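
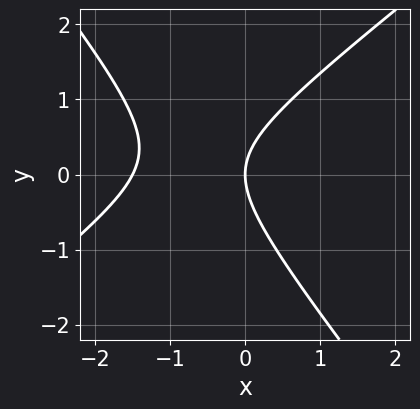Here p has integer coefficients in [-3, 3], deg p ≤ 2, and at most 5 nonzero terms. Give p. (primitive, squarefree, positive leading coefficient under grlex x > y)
2*x^2 - x*y - 2*y^2 + 3*x

1. deg p = 2. The shape is more complex than any degree-1 curve.
2. Reading off the gridlines: it meets the x-axis at x = 0 (among the integer gridlines); it meets the y-axis at y = 0 (among the integer gridlines).
3. The integer polynomial consistent with all of this is the stated p.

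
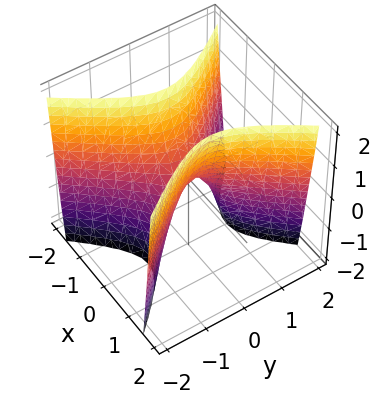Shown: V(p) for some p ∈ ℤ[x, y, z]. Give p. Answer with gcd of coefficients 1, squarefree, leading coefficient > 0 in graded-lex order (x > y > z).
1. The degree is 2 — a saddle surface; a quadric.
2. Symmetries: the y ↦ −y reflection is a symmetry, so y appears only in even powers; it's symmetric under x → −x, forcing even powers of x.
3. Observable constraints: it crosses the z-axis at the gridline z = 0; it crosses the y-axis at the gridline y = 0.
4. Fitting integer coefficients to these (and the overall shape) gives p.

3*x^2 - 2*y^2 - z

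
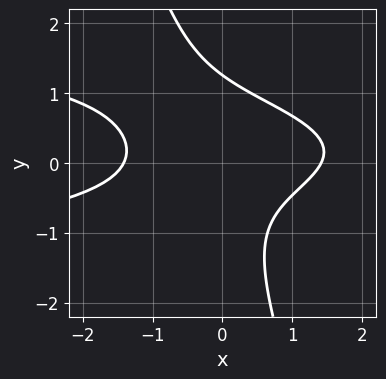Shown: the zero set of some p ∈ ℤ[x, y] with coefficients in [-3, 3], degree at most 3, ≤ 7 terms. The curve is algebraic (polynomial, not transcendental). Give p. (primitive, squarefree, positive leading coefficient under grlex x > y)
3*x*y^2 + y^3 + x^2 - x*y - 2

First, deg p = 3. No degree-2 curve has this shape.
Finally, solving for integer coefficients yields p as stated.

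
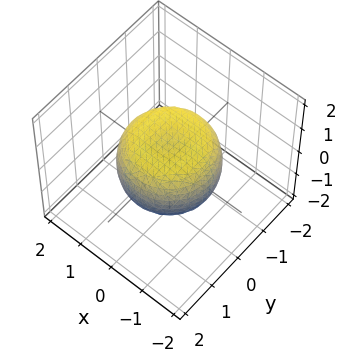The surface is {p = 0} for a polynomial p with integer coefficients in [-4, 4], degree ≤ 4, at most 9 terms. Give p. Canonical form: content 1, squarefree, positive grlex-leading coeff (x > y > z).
2*x^4 + 4*x^2*y^2 + 2*y^4 - 2*x^2 - 2*y^2 + 3*z^2 - 2

1. The degree is 4 — the shape is more complex than any degree-3 surface.
2. Symmetry: the surface is invariant under rotation about z: p = q(x² + y², z).
3. Checking where it meets the axes: a circular section at z = 0 has radius between 1 and 2.
4. Assembling these constraints gives the stated polynomial.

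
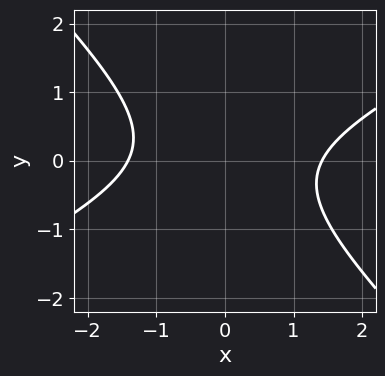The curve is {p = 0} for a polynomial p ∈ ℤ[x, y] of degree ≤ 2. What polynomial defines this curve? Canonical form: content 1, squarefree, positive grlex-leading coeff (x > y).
First, degree: the shape is more complex than any degree-1 curve, so deg p = 2.
Next, from the axis intercepts and sections: the curve avoids every integer y-axis point in the box.
Finally, putting this together gives p.

x^2 - x*y - 2*y^2 - 2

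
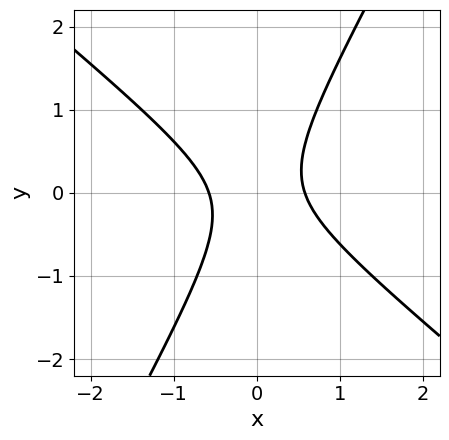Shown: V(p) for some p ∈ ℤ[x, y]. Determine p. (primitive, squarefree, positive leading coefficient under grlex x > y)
(a) Degree: the shape is more complex than any degree-1 curve, so deg p = 2.
(b) Against the integer gridlines: no y-intercept at any integer in the box.
(c) Together with the visible shape, these determine p as stated.

3*x^2 + 2*x*y - 2*y^2 - 1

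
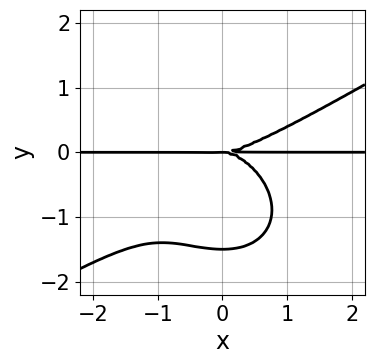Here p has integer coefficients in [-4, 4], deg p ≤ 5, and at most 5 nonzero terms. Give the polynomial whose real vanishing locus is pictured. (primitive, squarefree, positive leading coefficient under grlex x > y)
x^3*y - x^2*y^2 - 2*y^4 - 3*y^3

deg p = 4. No degree-3 curve has this shape.
Against the integer gridlines: the visible x-axis segment lies entirely on the curve; it meets the y-axis at y = 0 (among the integer gridlines).
Together with the visible shape, these determine p as stated.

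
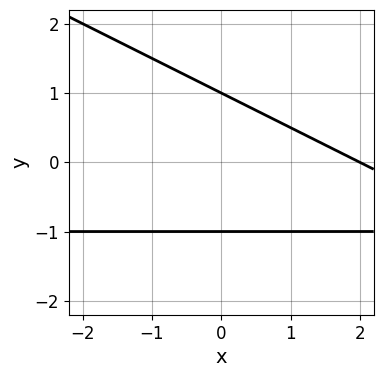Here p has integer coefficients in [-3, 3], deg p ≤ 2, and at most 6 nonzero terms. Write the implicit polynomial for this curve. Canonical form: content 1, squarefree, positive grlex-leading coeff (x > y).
x*y + 2*y^2 + x - 2

1. The degree is 2 — the shape is more complex than any degree-1 curve.
2. From the visible intercepts: the y-axis gridline crossings are at y ∈ {-1, 1}; one x-axis crossing is at x = 2.
3. Assembling these constraints gives the stated polynomial.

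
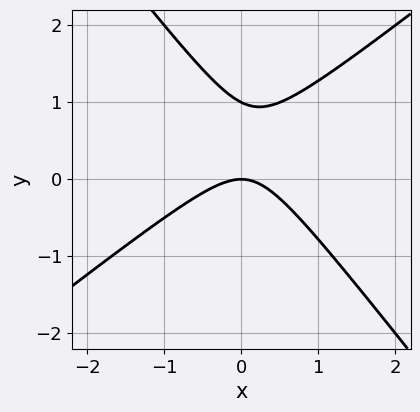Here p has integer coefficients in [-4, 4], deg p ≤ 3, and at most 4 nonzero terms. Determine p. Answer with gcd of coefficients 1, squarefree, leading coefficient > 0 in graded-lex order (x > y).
2*x^2 - x*y - 2*y^2 + 2*y

The degree is 2 — a generic line meets the curve in up to 2 points.
Against the integer gridlines: it meets the x-axis at x = 0 (among the integer gridlines); the y-axis gridline crossings are at y ∈ {0, 1}.
Matching integer coefficients to the picture gives p.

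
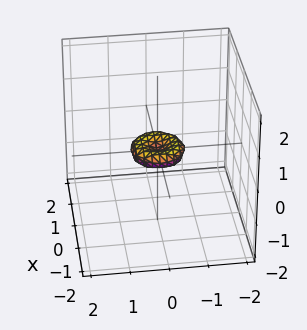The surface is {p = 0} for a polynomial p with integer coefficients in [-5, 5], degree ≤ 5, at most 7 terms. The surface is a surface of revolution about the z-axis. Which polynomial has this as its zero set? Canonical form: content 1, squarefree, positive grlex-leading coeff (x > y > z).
deg p = 4. The shape is more complex than any degree-3 surface.
Symmetries: every cross-section ⟂ z is a circle, so x, y appear only via x² + y².
Against the integer gridlines: one y-axis crossing is at y = 0; one z-axis crossing is at z = 0; a circular section at z = 0 has radius between 0 and 1.
Assembling these constraints gives the stated polynomial.

2*x^4 + 4*x^2*y^2 + 2*y^4 - x^2 - y^2 + 3*z^2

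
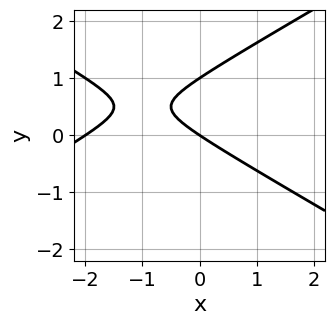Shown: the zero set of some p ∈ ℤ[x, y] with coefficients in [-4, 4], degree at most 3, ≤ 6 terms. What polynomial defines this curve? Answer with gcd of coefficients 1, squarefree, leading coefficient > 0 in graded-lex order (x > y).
1. deg p = 2. A generic line meets the curve in up to 2 points.
2. Reading off the gridlines: among the integer gridlines, it crosses the x-axis at x ∈ {-2, 0}; the y-axis gridline crossings are at y ∈ {0, 1}.
3. These observations pin down the coefficients.

x^2 - 3*y^2 + 2*x + 3*y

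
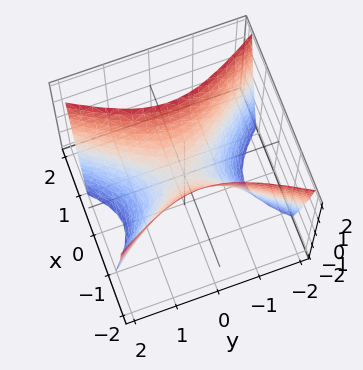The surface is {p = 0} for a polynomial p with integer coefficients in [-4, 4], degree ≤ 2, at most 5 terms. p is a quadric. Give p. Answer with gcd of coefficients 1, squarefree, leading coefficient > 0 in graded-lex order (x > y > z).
2*x^2 - y^2 - z

(a) The degree is 2 — a saddle surface; a quadric.
(b) Symmetries: it's symmetric under x → −x, forcing even powers of x; mirror symmetry y ↦ −y ⇒ only even powers of y.
(c) Checking where it meets the axes: it crosses the x-axis at the gridline x = 0; it crosses the z-axis at the gridline z = 0; it crosses the y-axis at the gridline y = 0.
(d) Assembling these constraints gives the stated polynomial.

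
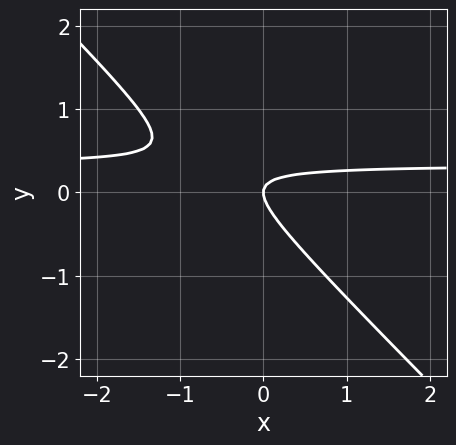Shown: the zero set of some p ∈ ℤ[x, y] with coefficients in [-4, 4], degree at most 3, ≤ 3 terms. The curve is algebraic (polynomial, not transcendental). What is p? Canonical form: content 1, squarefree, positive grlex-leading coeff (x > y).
deg p = 2. A generic line meets the curve in up to 2 points.
Observable constraints: one x-axis crossing is at x = 0; it crosses the y-axis at the gridline y = 0.
Fitting integer coefficients to these (and the overall shape) gives p.

3*x*y + 3*y^2 - x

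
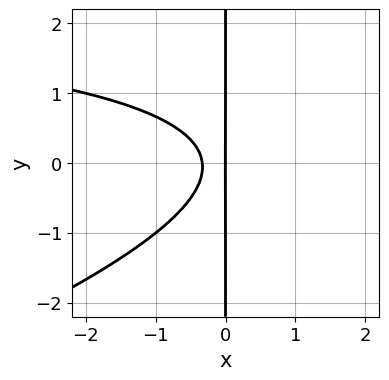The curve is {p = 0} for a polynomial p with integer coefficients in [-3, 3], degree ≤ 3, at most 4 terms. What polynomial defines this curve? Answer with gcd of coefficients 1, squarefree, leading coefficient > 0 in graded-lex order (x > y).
First, the degree is 3 — no degree-2 curve has this shape.
Then, checking where it meets the axes: it crosses the x-axis at the gridline x = 0; every point of the y-axis in the box is on the curve.
Finally, solving for integer coefficients yields p as stated.

x^2*y - 3*x*y^2 - 3*x^2 - x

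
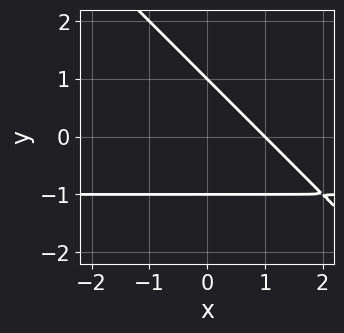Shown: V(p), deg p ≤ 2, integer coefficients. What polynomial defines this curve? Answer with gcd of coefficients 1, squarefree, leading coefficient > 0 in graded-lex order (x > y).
The degree is 2 — the shape is more complex than any degree-1 curve.
Reading off the gridlines: it crosses the x-axis at the gridline x = 1; among the integer gridlines, it crosses the y-axis at y ∈ {-1, 1}.
The integer polynomial consistent with all of this is the stated p.

x*y + y^2 + x - 1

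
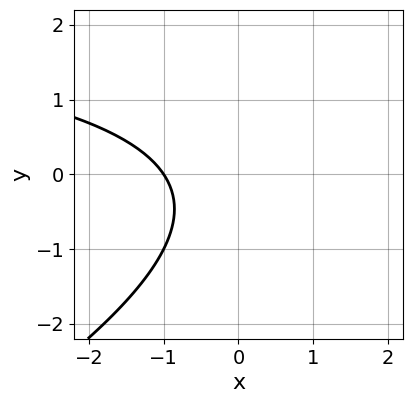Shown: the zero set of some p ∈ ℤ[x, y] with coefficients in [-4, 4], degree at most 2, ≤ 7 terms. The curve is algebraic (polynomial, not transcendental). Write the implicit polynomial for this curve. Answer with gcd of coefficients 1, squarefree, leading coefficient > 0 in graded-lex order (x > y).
x*y - 2*y^2 - 3*x - y - 3

(a) deg p = 2.
(b) Checking where it meets the axes: it crosses the x-axis at the gridline x = -1; no y-intercept at any integer in the box.
(c) Putting this together gives p.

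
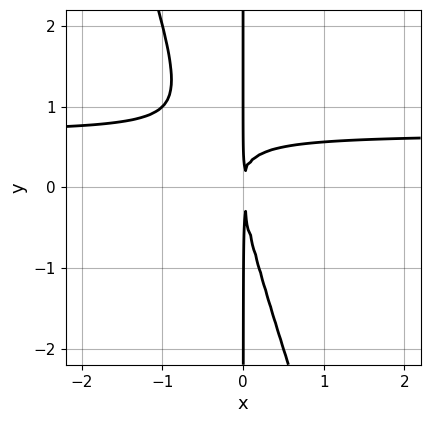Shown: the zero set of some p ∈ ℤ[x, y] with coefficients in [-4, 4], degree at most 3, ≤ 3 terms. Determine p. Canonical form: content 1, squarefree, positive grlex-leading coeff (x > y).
(a) deg p = 3. A generic line meets the curve in up to 3 points.
(b) Checking where it meets the axes: the visible y-axis segment lies entirely on the curve.
(c) Solving for integer coefficients yields p as stated.

3*x^2*y + x*y^2 - 2*x^2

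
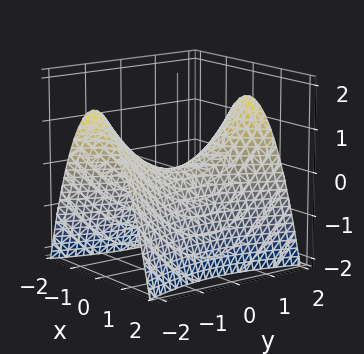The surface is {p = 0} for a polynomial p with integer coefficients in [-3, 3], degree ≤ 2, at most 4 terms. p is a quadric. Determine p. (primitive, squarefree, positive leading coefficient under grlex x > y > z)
3*x^2 - y^2 + 3*z

1. The degree is 2 — a hyperbolic paraboloid; a quadric.
2. Symmetries: it's symmetric under x → −x, forcing even powers of x; it's symmetric under y → −y, forcing even powers of y.
3. Reading off the gridlines: it crosses the y-axis at the gridline y = 0; one x-axis crossing is at x = 0; it crosses the z-axis at the gridline z = 0.
4. Matching integer coefficients to the picture gives p.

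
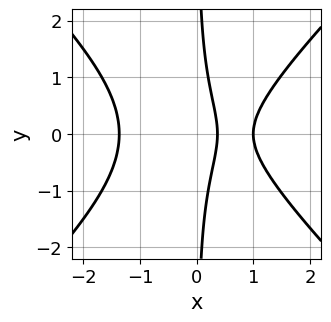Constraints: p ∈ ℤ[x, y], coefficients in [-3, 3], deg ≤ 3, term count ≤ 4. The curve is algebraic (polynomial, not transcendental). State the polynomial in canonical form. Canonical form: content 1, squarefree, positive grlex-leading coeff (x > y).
2*x^3 - 2*x*y^2 - 3*x + 1

First, degree: no degree-2 curve has this shape, so deg p = 3.
Next, symmetries: it's symmetric under y → −y, forcing even powers of y.
Next, from the axis intercepts and sections: no y-intercept at any integer in the box; it meets the x-axis at x = 1 (among the integer gridlines).
Finally, solving for integer coefficients yields p as stated.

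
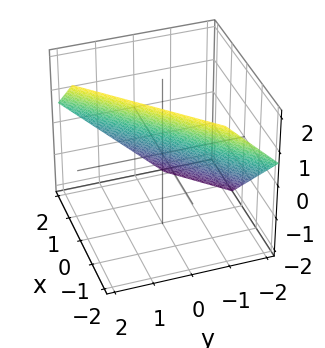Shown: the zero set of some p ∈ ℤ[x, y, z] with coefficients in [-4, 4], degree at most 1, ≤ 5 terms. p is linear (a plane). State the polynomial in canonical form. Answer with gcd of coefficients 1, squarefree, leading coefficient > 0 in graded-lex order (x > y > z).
First, deg p = 1. The surface is flat (a plane).
Finally, solving for integer coefficients yields p as stated.

3*x - 3*y + 3*z - 2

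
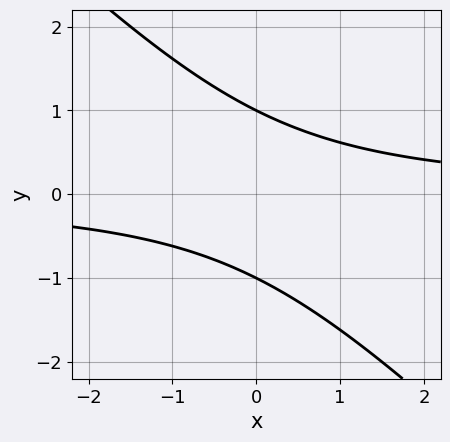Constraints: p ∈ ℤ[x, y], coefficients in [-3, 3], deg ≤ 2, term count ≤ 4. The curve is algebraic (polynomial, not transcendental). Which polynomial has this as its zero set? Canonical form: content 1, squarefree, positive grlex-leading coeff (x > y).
x*y + y^2 - 1

1. deg p = 2. No degree-1 curve has this shape.
2. Observable constraints: no x-intercept at any integer in the box; among the integer gridlines, it crosses the y-axis at y ∈ {-1, 1}.
3. The integer polynomial consistent with all of this is the stated p.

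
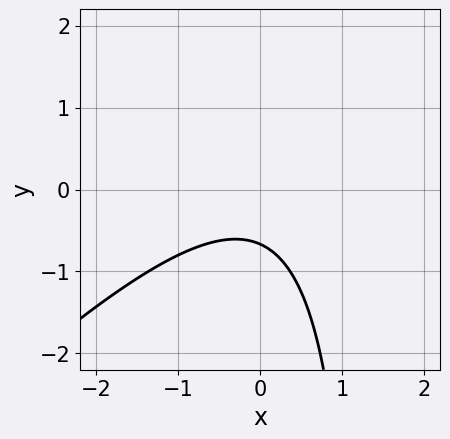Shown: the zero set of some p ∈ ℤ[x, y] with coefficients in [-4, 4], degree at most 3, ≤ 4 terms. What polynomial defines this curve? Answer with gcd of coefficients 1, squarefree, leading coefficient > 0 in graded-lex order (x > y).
2*x^2 - 2*x*y + 3*y + 2

Degree: a generic line meets the curve in up to 2 points, so deg p = 2.
Reading off the gridlines: it misses every integer gridline on the x-axis.
These observations pin down the coefficients.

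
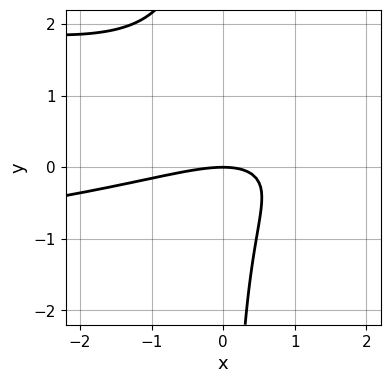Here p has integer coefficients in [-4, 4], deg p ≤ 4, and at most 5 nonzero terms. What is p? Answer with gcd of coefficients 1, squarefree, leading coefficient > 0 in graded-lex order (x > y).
(a) The degree is 3 — a generic line meets the curve in up to 3 points.
(b) Checking where it meets the axes: one x-axis crossing is at x = 0; one y-axis crossing is at y = 0.
(c) These observations pin down the coefficients.

3*x*y^2 + x^2 - 3*x*y + 3*y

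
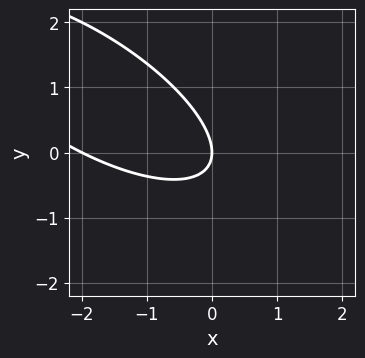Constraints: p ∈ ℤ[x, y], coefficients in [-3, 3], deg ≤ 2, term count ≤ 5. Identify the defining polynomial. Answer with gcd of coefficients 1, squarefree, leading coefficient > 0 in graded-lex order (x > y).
x^2 + 2*x*y + 2*y^2 + 2*x

1. Degree: a generic line meets the curve in up to 2 points, so deg p = 2.
2. From the visible intercepts: among the integer gridlines, it crosses the x-axis at x ∈ {-2, 0}; it crosses the y-axis at the gridline y = 0.
3. Solving for integer coefficients yields p as stated.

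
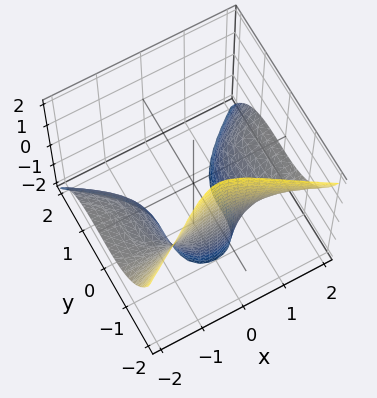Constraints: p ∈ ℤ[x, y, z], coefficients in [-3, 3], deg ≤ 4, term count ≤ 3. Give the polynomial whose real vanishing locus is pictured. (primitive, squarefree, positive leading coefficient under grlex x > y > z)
Degree: a generic line meets the surface in up to 3 points, so deg p = 3.
From the axis intercepts and sections: it misses every integer gridline on the x-axis; it misses every integer gridline on the z-axis; it meets the y-axis at y = -1 (among the integer gridlines).
Matching integer coefficients to the picture gives p.

x^2*z + y^3 + 1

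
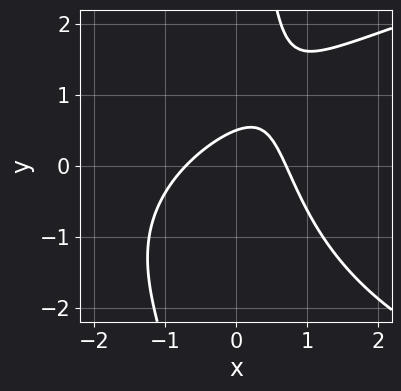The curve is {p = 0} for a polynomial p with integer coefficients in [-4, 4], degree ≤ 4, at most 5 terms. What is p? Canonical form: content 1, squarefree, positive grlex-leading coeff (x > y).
First, degree: no degree-2 curve has this shape, so deg p = 3.
Finally, the integer polynomial consistent with all of this is the stated p.

x*y^2 - 2*x^2 + x*y - 2*y + 1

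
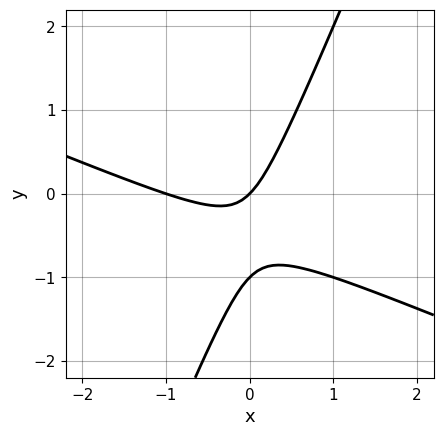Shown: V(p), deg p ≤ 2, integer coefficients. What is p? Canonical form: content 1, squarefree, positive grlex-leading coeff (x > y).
x^2 + 2*x*y - y^2 + x - y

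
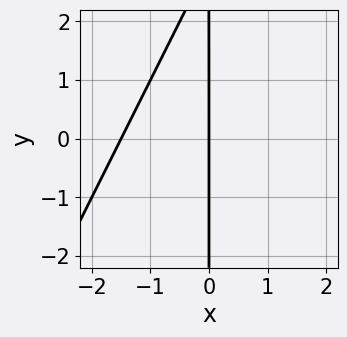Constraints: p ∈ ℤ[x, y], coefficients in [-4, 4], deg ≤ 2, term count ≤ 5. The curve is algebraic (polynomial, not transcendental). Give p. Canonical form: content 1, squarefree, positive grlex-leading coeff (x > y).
2*x^2 - x*y + 3*x

First, the degree is 2 — the shape is more complex than any degree-1 curve.
Next, observable constraints: the visible y-axis segment lies entirely on the curve; it meets the x-axis at x = 0 (among the integer gridlines).
Finally, the integer polynomial consistent with all of this is the stated p.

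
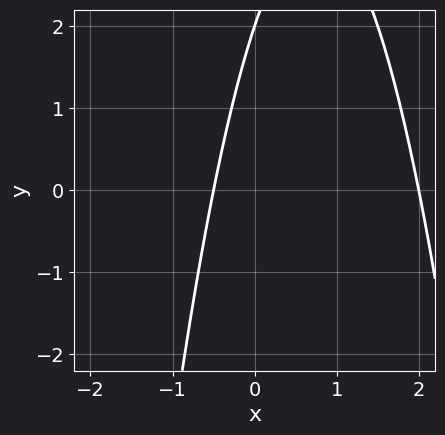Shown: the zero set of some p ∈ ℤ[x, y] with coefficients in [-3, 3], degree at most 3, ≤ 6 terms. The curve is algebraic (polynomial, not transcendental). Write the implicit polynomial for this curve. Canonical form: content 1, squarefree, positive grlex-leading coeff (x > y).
deg p = 2. A generic line meets the curve in up to 2 points.
Reading off the gridlines: it meets the x-axis at x = 2 (among the integer gridlines); it meets the y-axis at y = 2 (among the integer gridlines).
Matching integer coefficients to the picture gives p.

2*x^2 - 3*x + y - 2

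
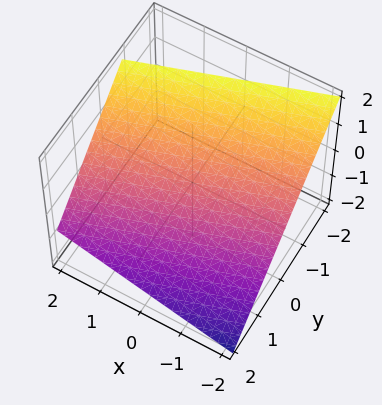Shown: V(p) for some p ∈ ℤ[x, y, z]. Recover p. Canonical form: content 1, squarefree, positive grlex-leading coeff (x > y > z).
(a) The degree is 1 — the surface is flat (a plane).
(b) From the visible intercepts: one x-axis crossing is at x = -2.
(c) Matching integer coefficients to the picture gives p.

x - 3*y - 3*z + 2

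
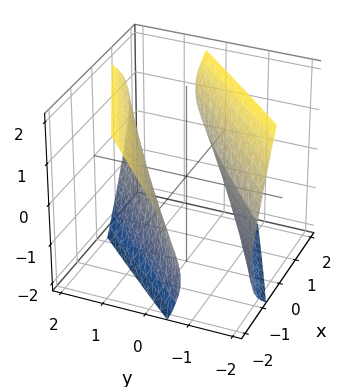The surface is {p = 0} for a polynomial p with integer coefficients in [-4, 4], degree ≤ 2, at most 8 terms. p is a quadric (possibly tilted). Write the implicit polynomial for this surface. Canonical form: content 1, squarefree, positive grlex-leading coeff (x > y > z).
(a) I count 2 distinct pieces. They look like related sheets of one shape, so recover p as a whole.
(b) The degree is 2 — a generic line meets the surface in up to 2 points.
(c) Checking where it meets the axes: it misses every integer gridline on the z-axis; the y-axis gridline crossings are at y ∈ {-1, 1}.
(d) Assembling these constraints gives the stated polynomial.

x^2 - 3*x*y + x*z + 2*y^2 - z^2 - 2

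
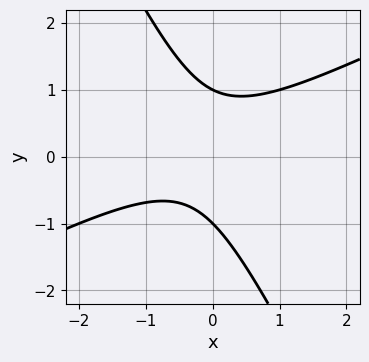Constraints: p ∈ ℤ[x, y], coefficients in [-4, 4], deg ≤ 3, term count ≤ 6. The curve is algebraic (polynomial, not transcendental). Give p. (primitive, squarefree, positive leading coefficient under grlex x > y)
2*x^2 - 3*x*y - 2*y^2 + x + 2

First, degree: no degree-1 curve has this shape, so deg p = 2.
Then, from the visible intercepts: the curve avoids every integer x-axis point in the box; among the integer gridlines, it crosses the y-axis at y ∈ {-1, 1}.
Finally, matching integer coefficients to the picture gives p.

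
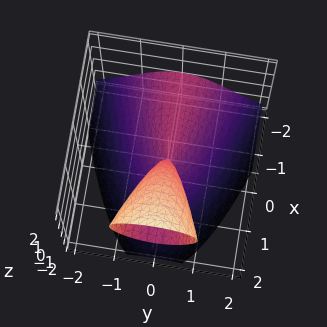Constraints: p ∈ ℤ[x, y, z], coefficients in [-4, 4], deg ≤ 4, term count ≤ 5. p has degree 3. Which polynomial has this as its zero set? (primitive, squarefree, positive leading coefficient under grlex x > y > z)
z^3 - 2*x*z + 3*y^2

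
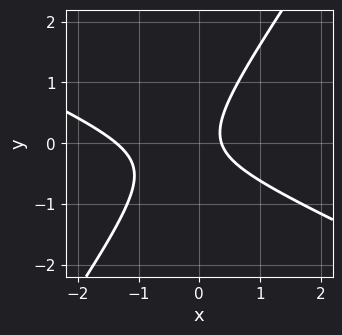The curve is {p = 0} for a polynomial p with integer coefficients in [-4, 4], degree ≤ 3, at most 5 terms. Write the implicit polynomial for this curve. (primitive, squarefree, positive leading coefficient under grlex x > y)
First, the degree is 2 — a generic line meets the curve in up to 2 points.
Next, against the integer gridlines: the curve avoids every integer y-axis point in the box.
Finally, fitting integer coefficients to these (and the overall shape) gives p.

2*x^2 + 3*x*y - 3*y^2 + 2*x - 1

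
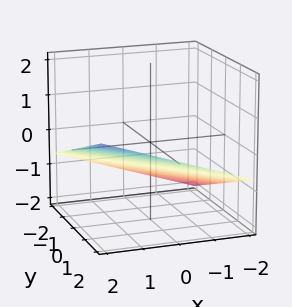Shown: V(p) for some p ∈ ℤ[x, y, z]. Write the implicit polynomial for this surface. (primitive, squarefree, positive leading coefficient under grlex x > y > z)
x + y - 3*z - 2

First, deg p = 1.
Then, checking where it meets the axes: one x-axis crossing is at x = 2; it crosses the y-axis at the gridline y = 2.
Finally, together with the visible shape, these determine p as stated.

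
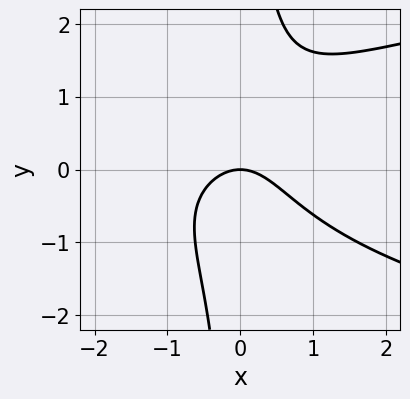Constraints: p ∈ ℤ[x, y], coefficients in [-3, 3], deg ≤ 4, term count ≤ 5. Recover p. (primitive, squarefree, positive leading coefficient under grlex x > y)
(a) Degree: the shape is more complex than any degree-2 curve, so deg p = 3.
(b) Checking where it meets the axes: one x-axis crossing is at x = 0; it crosses the y-axis at the gridline y = 0.
(c) Fitting integer coefficients to these (and the overall shape) gives p.

x*y^2 - x^2 - y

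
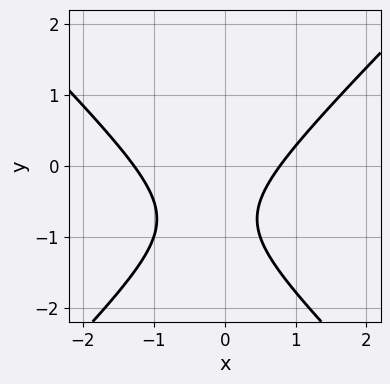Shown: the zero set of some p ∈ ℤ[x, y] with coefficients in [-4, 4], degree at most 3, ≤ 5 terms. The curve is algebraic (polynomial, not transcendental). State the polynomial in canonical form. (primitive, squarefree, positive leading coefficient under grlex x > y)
2*x^2 - 2*y^2 + x - 3*y - 2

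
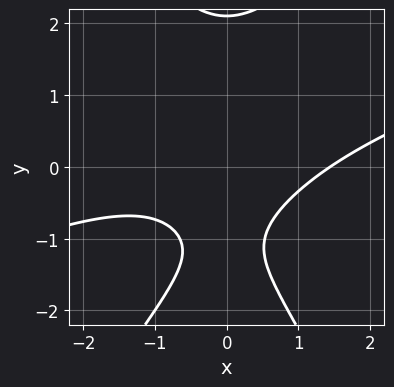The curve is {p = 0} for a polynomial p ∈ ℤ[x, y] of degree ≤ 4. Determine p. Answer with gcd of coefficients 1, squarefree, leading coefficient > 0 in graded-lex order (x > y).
x^3 - 3*x^2*y + y^3 - 3*y - 3

1. The degree is 3 — a generic line meets the curve in up to 3 points.
2. Observable constraints: no y-intercept at any integer in the box.
3. Fitting integer coefficients to these (and the overall shape) gives p.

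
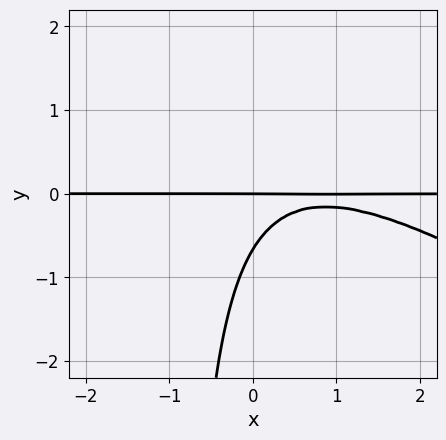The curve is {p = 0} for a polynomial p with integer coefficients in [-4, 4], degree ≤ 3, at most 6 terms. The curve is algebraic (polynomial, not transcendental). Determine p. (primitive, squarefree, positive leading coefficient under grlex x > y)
2*x^2*y + 3*x*y^2 - 3*x*y + 3*y^2 + 2*y

1. The degree is 3 — the shape is more complex than any degree-2 curve.
2. Against the integer gridlines: it meets the y-axis at y = 0 (among the integer gridlines); every point of the x-axis in the box is on the curve.
3. Fitting integer coefficients to these (and the overall shape) gives p.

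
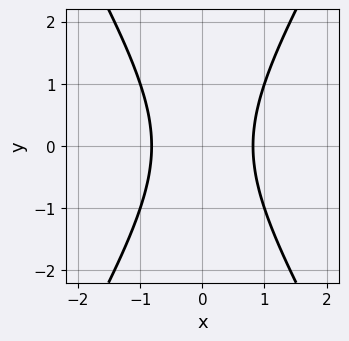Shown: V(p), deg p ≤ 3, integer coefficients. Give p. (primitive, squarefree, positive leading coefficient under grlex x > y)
3*x^2 - y^2 - 2

First, the degree is 2 — no degree-1 curve has this shape.
Next, symmetries: mirror symmetry y ↦ −y ⇒ only even powers of y; it's symmetric under x → −x, forcing even powers of x.
Then, reading off the gridlines: the curve avoids every integer y-axis point in the box.
Finally, matching integer coefficients to the picture gives p.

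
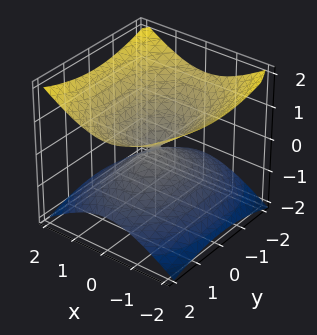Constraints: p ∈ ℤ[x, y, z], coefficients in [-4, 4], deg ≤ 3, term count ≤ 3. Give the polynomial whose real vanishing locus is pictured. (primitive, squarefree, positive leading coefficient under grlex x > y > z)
deg p = 2. A double cone through the origin; a quadric.
Symmetries: the x ↦ −x reflection is a symmetry, so x appears only in even powers; mirror symmetry y ↦ −y ⇒ only even powers of y; mirror symmetry z ↦ −z ⇒ only even powers of z.
Checking where it meets the axes: it meets the y-axis at y = 0 (among the integer gridlines); it meets the z-axis at z = 0 (among the integer gridlines); it crosses the x-axis at the gridline x = 0.
Fitting integer coefficients to these (and the overall shape) gives p.

2*x^2 + y^2 - 3*z^2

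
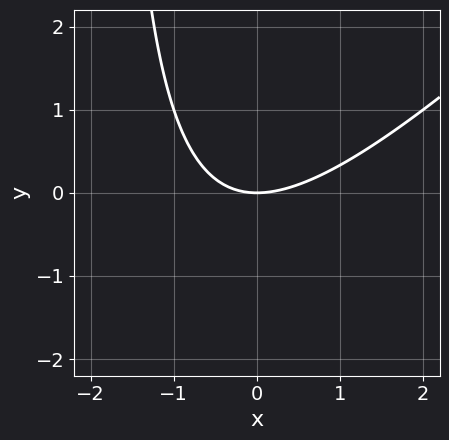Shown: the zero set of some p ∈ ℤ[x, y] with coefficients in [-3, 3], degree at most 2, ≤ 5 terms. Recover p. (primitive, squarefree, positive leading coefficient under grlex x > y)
x^2 - x*y - 2*y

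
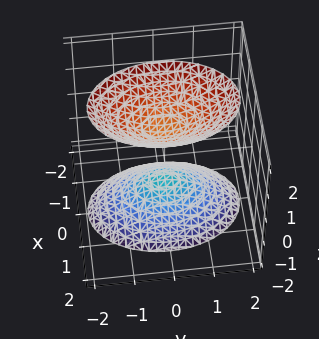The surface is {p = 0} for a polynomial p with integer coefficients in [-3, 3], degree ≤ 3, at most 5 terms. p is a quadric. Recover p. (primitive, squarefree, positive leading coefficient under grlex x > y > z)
2*x^2 + y^2 - z^2 + 1

First, the picture has 2 separate pieces. Treating them together as one polynomial.
Then, the degree is 2 — two sheets facing apart; a quadric.
Then, symmetries: the x ↦ −x reflection is a symmetry, so x appears only in even powers; the y ↦ −y reflection is a symmetry, so y appears only in even powers; mirror symmetry z ↦ −z ⇒ only even powers of z.
Then, against the integer gridlines: the z-axis gridline crossings are at z ∈ {-1, 1}; it misses every integer gridline on the y-axis.
Finally, putting this together gives p.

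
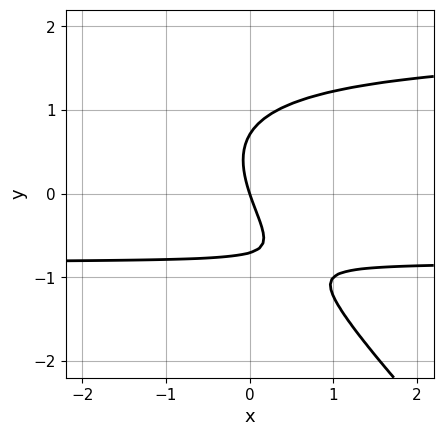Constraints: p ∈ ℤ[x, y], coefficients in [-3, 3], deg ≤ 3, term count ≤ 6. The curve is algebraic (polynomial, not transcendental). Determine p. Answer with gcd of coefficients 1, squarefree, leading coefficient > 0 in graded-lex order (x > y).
2*x*y^2 + 2*y^3 - 2*x*y - 3*x - y

First, the degree is 3 — the shape is more complex than any degree-2 curve.
Then, reading off the gridlines: it meets the y-axis at y = 0 (among the integer gridlines); it crosses the x-axis at the gridline x = 0.
Finally, matching integer coefficients to the picture gives p.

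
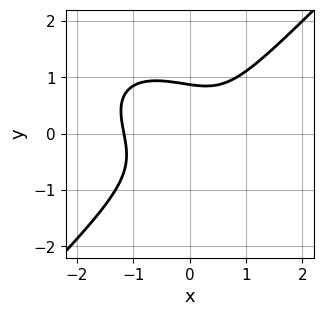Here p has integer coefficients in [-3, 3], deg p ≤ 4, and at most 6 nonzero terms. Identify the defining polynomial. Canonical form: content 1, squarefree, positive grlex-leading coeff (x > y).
1. The degree is 3 — the shape is more complex than any degree-2 curve.
2. Solving for integer coefficients yields p as stated.

2*x^3 + x^2*y - 3*y^3 - x + 2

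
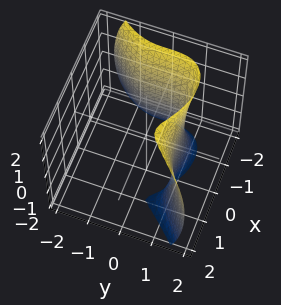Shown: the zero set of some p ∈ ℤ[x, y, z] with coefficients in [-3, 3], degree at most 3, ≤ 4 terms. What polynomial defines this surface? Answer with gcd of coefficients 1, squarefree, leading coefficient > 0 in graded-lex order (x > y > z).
2*x^3 - x*z^2 - 3*y^3 + 3

(a) The degree is 3 — the shape is more complex than any degree-2 surface.
(b) Reading off the gridlines: it crosses the y-axis at the gridline y = 1; the surface avoids every integer z-axis point in the box.
(c) Putting this together gives p.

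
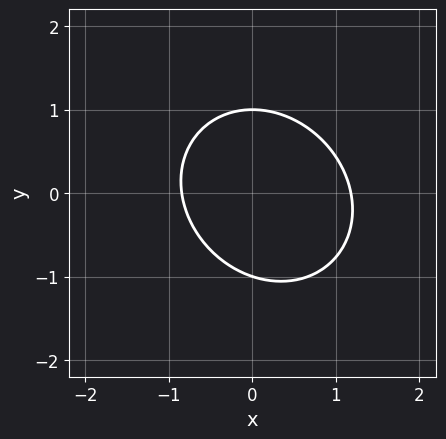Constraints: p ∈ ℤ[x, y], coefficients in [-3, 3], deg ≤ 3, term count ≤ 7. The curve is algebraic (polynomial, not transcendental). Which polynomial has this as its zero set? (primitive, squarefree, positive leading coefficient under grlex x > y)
deg p = 2.
From the axis intercepts and sections: among the integer gridlines, it crosses the y-axis at y ∈ {-1, 1}.
The integer polynomial consistent with all of this is the stated p.

3*x^2 + x*y + 3*y^2 - x - 3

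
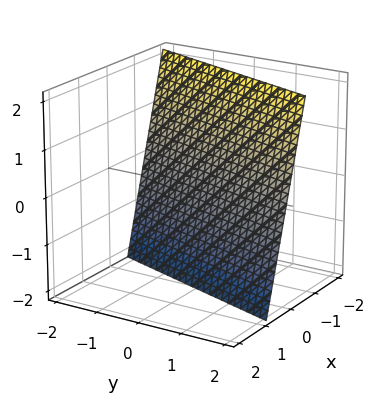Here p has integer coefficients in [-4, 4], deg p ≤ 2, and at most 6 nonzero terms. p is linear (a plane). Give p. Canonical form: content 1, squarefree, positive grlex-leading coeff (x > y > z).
3*x - y + z + 2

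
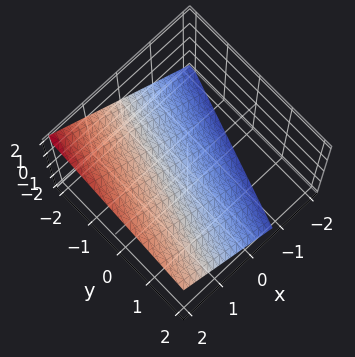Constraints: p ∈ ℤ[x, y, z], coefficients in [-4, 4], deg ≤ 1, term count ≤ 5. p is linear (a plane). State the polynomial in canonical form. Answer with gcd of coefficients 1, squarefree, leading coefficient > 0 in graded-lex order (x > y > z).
(a) deg p = 1.
(b) Observable constraints: it meets the y-axis at y = -2 (among the integer gridlines).
(c) Assembling these constraints gives the stated polynomial.

3*x - y - 3*z - 2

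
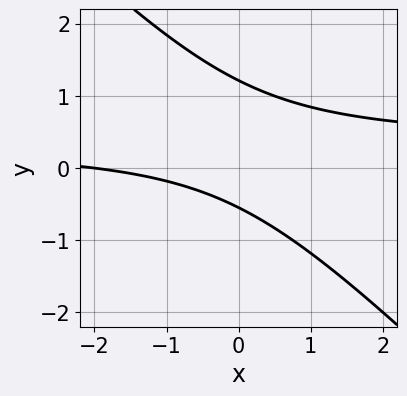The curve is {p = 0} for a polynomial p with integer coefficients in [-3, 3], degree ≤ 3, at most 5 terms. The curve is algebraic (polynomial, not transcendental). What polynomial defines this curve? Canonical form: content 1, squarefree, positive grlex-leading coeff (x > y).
3*x*y + 3*y^2 - x - 2*y - 2

(a) The degree is 2 — a generic line meets the curve in up to 2 points.
(b) Observable constraints: one x-axis crossing is at x = -2.
(c) Fitting integer coefficients to these (and the overall shape) gives p.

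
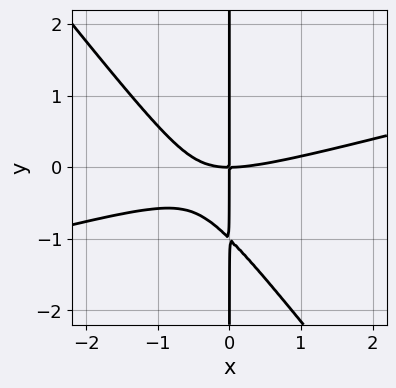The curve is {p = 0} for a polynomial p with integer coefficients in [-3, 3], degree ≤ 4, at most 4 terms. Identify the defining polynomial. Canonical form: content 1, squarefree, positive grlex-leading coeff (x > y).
x^3 - 3*x^2*y - 3*x*y^2 - 3*x*y

First, deg p = 3.
Next, checking where it meets the axes: one x-axis crossing is at x = 0; every point of the y-axis in the box is on the curve.
Finally, these observations pin down the coefficients.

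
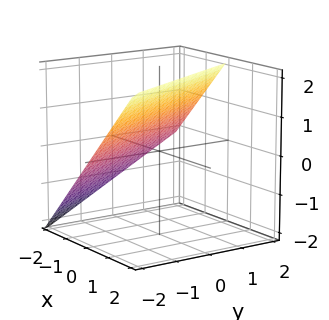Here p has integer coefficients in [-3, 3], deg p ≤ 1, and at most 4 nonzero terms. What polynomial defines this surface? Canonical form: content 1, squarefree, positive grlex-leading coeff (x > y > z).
2*x + y - 2*z + 2

The degree is 1 — the surface is flat (a plane).
Observable constraints: it meets the y-axis at y = -2 (among the integer gridlines); one z-axis crossing is at z = 1; it crosses the x-axis at the gridline x = -1.
These observations pin down the coefficients.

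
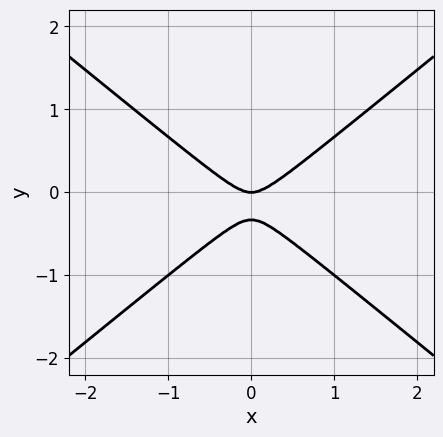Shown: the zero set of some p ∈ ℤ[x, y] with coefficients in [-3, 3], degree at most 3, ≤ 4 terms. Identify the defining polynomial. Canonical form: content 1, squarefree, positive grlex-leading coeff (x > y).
2*x^2 - 3*y^2 - y

Degree: the shape is more complex than any degree-1 curve, so deg p = 2.
Symmetries: the x ↦ −x reflection is a symmetry, so x appears only in even powers.
Against the integer gridlines: it crosses the x-axis at the gridline x = 0; it crosses the y-axis at the gridline y = 0.
Putting this together gives p.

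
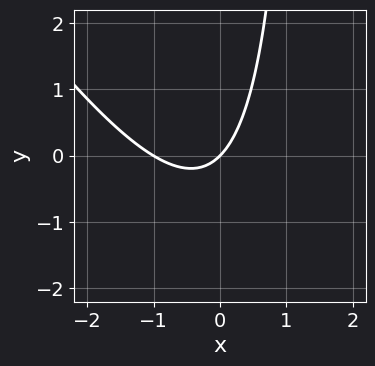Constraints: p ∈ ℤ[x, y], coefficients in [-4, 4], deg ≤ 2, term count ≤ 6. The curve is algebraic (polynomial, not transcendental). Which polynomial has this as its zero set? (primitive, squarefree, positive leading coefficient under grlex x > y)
First, deg p = 2. No degree-1 curve has this shape.
Next, from the axis intercepts and sections: it crosses the y-axis at the gridline y = 0; the x-axis gridline crossings are at x ∈ {-1, 0}.
Finally, together with the visible shape, these determine p as stated.

3*x^2 + 2*x*y + 3*x - 3*y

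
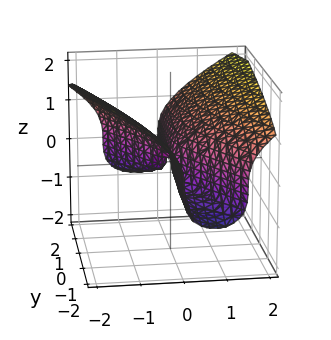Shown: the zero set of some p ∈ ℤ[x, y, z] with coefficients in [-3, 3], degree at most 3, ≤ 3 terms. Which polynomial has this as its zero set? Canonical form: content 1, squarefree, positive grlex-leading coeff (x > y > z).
First, deg p = 3. The shape is more complex than any degree-2 surface.
Then, checking where it meets the axes: one z-axis crossing is at z = 0; it meets the x-axis at x = 0 (among the integer gridlines); the visible y-axis segment lies entirely on the surface.
Finally, solving for integer coefficients yields p as stated.

2*z^3 - 3*x^2 - 2*x*y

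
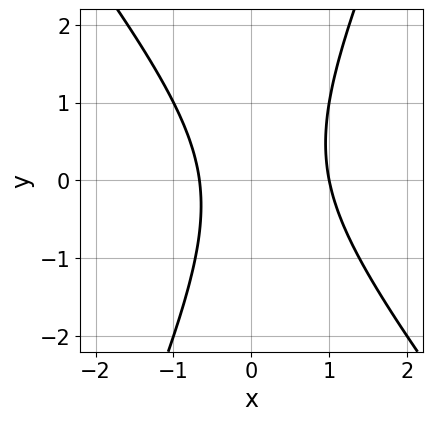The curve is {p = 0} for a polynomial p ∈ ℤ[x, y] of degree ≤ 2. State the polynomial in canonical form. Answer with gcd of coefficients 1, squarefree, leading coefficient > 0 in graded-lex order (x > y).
First, deg p = 2.
Next, against the integer gridlines: it meets the x-axis at x = 1 (among the integer gridlines); the curve avoids every integer y-axis point in the box.
Finally, together with the visible shape, these determine p as stated.

3*x^2 + x*y - y^2 - x - 2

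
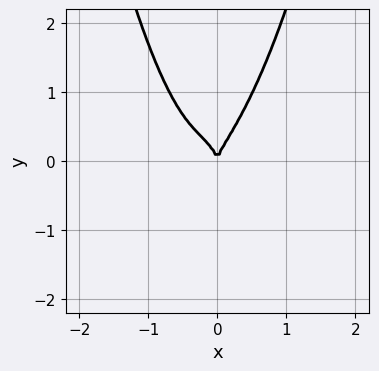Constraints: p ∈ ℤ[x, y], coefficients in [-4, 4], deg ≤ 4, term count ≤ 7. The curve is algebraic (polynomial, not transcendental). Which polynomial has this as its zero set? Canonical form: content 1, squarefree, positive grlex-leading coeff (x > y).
3*x^4 + x^2*y^2 + 2*x^3 - y^3 + x^2

(a) The degree is 4 — no degree-3 curve has this shape.
(b) From the axis intercepts and sections: one y-axis crossing is at y = 0; one x-axis crossing is at x = 0.
(c) Solving for integer coefficients yields p as stated.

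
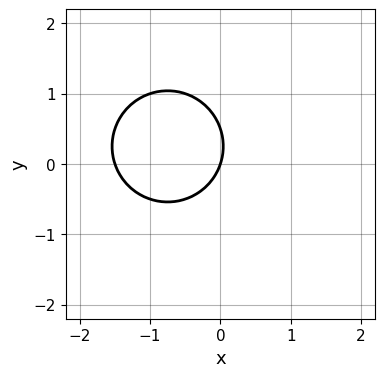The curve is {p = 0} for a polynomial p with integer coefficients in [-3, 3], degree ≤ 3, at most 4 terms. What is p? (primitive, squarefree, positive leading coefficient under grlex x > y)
2*x^2 + 2*y^2 + 3*x - y

The degree is 2 — no degree-1 curve has this shape.
From the axis intercepts and sections: it meets the y-axis at y = 0 (among the integer gridlines); it crosses the x-axis at the gridline x = 0.
The integer polynomial consistent with all of this is the stated p.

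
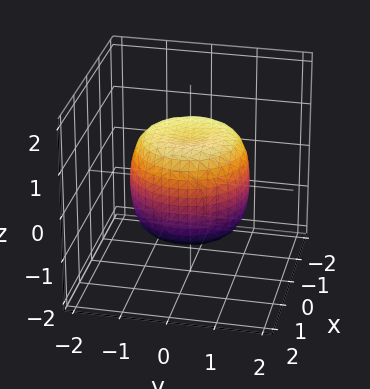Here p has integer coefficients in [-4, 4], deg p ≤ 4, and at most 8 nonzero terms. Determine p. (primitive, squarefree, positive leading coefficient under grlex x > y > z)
1. The degree is 4 — no degree-3 surface has this shape.
2. Symmetries: rotational symmetry about the z-axis ⇒ p depends on x, y only through x² + y².
3. Reading off the gridlines: the z-axis gridline crossings are at z ∈ {-1, 1}; a circular section at z = -1 has radius exactly 1.
4. Together with the visible shape, these determine p as stated.

x^4 + 2*x^2*y^2 + y^4 - x^2 - y^2 + z^2 - 1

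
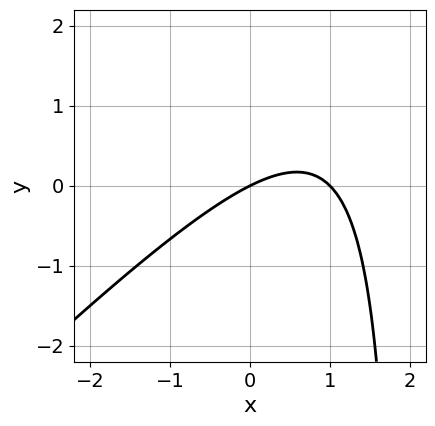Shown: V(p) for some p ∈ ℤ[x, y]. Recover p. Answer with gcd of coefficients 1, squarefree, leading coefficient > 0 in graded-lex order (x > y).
First, the degree is 2 — a generic line meets the curve in up to 2 points.
Then, from the axis intercepts and sections: among the integer gridlines, it crosses the x-axis at x ∈ {0, 1}; it meets the y-axis at y = 0 (among the integer gridlines).
Finally, solving for integer coefficients yields p as stated.

x^2 - x*y - x + 2*y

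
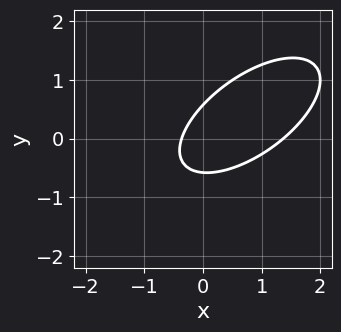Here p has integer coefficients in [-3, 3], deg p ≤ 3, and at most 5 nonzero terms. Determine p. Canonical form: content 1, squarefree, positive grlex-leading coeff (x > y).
2*x^2 - 3*x*y + 3*y^2 - 2*x - 1

1. deg p = 2.
2. Putting this together gives p.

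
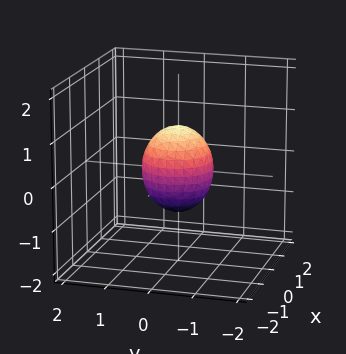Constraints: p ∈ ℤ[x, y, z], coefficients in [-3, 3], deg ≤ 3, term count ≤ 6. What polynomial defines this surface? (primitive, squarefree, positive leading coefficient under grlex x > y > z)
3*x^2 + 3*y^2 + 2*z^2 - 2

First, the degree is 2 — the shape is more complex than any degree-1 surface.
Next, symmetries: the surface is invariant under rotation about z: p = q(x² + y², z).
Next, against the integer gridlines: the z-axis gridline crossings are at z ∈ {-1, 1}; a circular section at z = 0 has radius between 0 and 1.
Finally, assembling these constraints gives the stated polynomial.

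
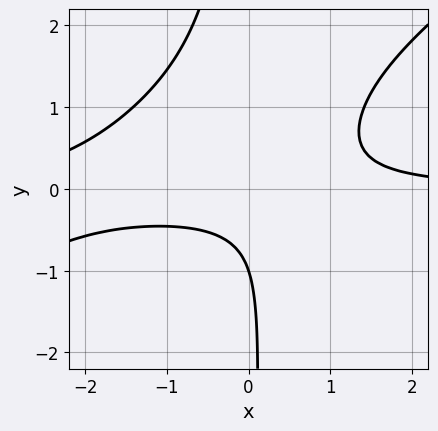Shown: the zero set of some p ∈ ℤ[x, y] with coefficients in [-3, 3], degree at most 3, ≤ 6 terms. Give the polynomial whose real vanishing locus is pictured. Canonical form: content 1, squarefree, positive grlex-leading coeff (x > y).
1. deg p = 3.
2. Reading off the gridlines: it misses every integer gridline on the x-axis; it meets the y-axis at y = -1 (among the integer gridlines).
3. The integer polynomial consistent with all of this is the stated p.

2*x^2*y - 3*x*y^2 + 3*x*y - 2*y - 2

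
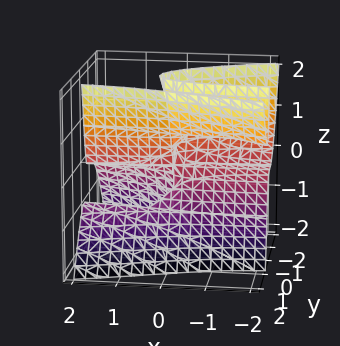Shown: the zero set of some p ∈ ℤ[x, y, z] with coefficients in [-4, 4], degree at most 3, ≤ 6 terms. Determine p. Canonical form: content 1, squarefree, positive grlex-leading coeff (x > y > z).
Degree: the shape is more complex than any degree-2 surface, so deg p = 3.
From the visible intercepts: it meets the y-axis at y = 0 (among the integer gridlines); the visible z-axis segment lies entirely on the surface; the visible x-axis segment lies entirely on the surface.
Assembling these constraints gives the stated polynomial.

2*x*y*z + 3*y^3 - y*z^2 - x*z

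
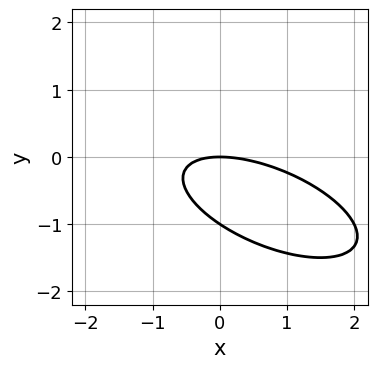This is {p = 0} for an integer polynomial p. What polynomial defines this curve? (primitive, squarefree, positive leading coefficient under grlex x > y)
x^2 + 2*x*y + 3*y^2 + 3*y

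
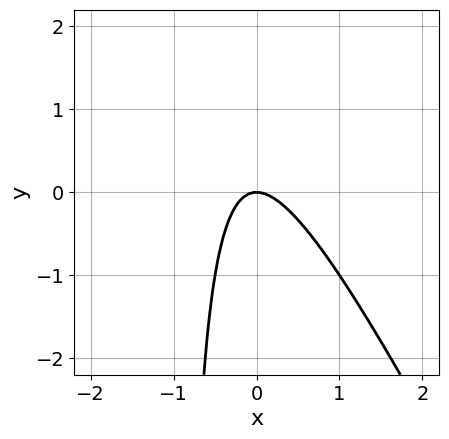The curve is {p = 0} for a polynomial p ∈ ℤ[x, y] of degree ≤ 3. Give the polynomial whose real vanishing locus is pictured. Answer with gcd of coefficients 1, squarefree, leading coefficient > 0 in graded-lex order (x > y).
2*x^2 + x*y + y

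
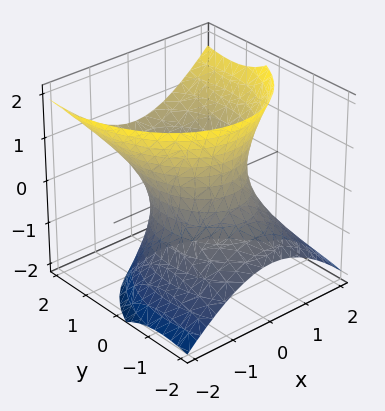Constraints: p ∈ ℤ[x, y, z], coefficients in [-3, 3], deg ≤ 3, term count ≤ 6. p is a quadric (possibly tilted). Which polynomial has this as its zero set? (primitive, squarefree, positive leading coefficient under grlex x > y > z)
3*x^2 + 2*y^2 - 3*y*z - 2*z^2 - 3

Degree: a generic line meets the surface in up to 2 points, so deg p = 2.
Reading off the gridlines: among the integer gridlines, it crosses the x-axis at x ∈ {-1, 1}; no z-intercept at any integer in the box.
Matching integer coefficients to the picture gives p.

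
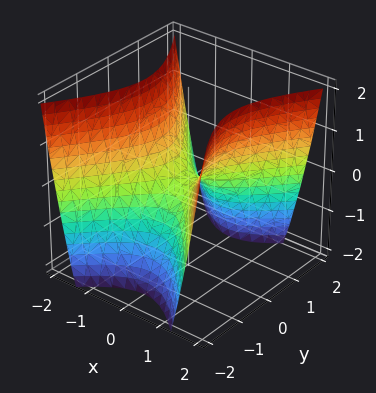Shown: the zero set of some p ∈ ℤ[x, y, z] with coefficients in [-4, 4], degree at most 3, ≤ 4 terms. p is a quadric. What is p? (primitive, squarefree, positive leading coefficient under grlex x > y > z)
deg p = 2. A hyperbolic paraboloid; a quadric.
Symmetries: the x ↦ −x reflection is a symmetry, so x appears only in even powers; mirror symmetry y ↦ −y ⇒ only even powers of y.
Against the integer gridlines: it crosses the x-axis at the gridline x = 0; it crosses the z-axis at the gridline z = 0.
The integer polynomial consistent with all of this is the stated p.

3*x^2 - 2*y^2 - 2*z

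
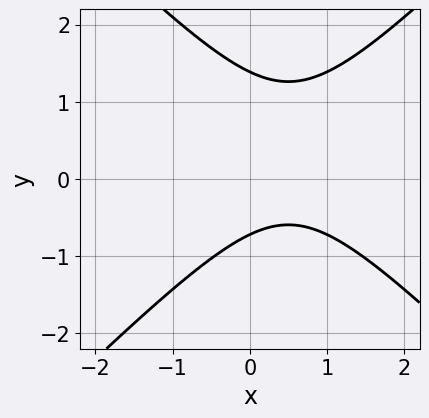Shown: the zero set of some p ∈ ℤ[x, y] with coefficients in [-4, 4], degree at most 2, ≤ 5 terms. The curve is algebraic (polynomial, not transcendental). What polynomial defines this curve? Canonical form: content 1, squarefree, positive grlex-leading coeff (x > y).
3*x^2 - 3*y^2 - 3*x + 2*y + 3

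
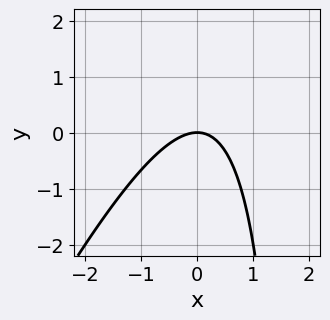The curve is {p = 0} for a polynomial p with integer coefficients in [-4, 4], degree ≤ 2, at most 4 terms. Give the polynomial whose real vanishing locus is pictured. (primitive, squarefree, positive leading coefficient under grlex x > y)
2*x^2 - x*y + 2*y

(a) The degree is 2 — a generic line meets the curve in up to 2 points.
(b) From the visible intercepts: one y-axis crossing is at y = 0; one x-axis crossing is at x = 0.
(c) Fitting integer coefficients to these (and the overall shape) gives p.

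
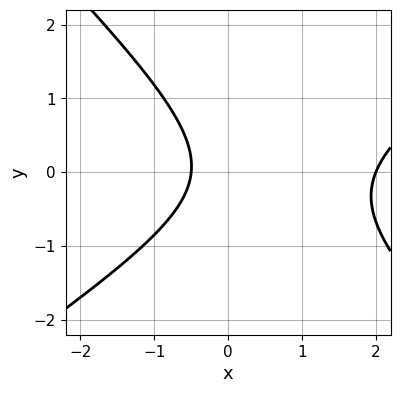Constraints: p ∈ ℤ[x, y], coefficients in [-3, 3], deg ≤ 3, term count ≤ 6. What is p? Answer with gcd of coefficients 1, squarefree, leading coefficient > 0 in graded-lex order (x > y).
The degree is 2 — the shape is more complex than any degree-1 curve.
From the visible intercepts: one x-axis crossing is at x = 2; it misses every integer gridline on the y-axis.
Assembling these constraints gives the stated polynomial.

2*x^2 - x*y - 3*y^2 - 3*x - 2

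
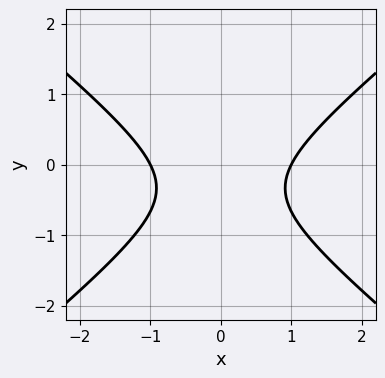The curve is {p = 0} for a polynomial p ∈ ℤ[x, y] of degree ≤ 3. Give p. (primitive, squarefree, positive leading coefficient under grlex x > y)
2*x^2 - 3*y^2 - 2*y - 2

First, degree: a generic line meets the curve in up to 2 points, so deg p = 2.
Next, symmetries: the x ↦ −x reflection is a symmetry, so x appears only in even powers.
Then, checking where it meets the axes: among the integer gridlines, it crosses the x-axis at x ∈ {-1, 1}; no y-intercept at any integer in the box.
Finally, together with the visible shape, these determine p as stated.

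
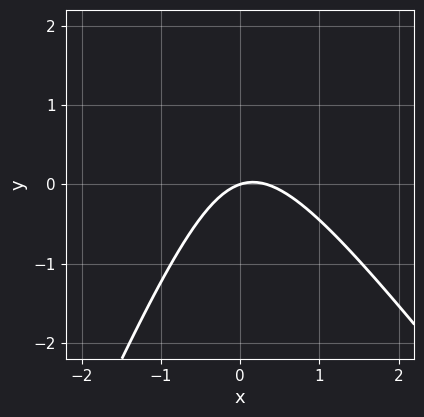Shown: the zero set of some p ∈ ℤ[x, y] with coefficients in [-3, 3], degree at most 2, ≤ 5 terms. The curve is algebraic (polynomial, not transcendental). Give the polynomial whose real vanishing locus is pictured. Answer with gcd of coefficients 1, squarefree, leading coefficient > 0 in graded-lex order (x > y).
deg p = 2.
Reading off the gridlines: it meets the y-axis at y = 0 (among the integer gridlines); it crosses the x-axis at the gridline x = 0.
Together with the visible shape, these determine p as stated.

3*x^2 + x*y - y^2 - x + 3*y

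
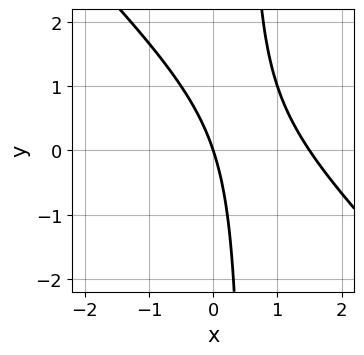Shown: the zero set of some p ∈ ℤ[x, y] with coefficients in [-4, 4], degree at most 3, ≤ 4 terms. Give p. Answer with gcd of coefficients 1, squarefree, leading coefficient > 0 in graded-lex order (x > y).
1. Degree: no degree-1 curve has this shape, so deg p = 2.
2. Checking where it meets the axes: one y-axis crossing is at y = 0; it crosses the x-axis at the gridline x = 0.
3. Matching integer coefficients to the picture gives p.

2*x^2 + 2*x*y - 3*x - y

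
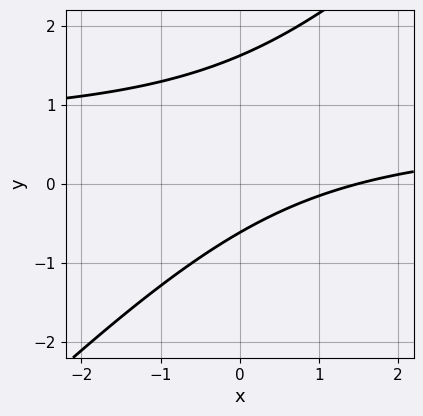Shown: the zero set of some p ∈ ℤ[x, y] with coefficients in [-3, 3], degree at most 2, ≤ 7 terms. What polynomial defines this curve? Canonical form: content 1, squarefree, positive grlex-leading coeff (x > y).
First, the degree is 2 — the shape is more complex than any degree-1 curve.
Finally, matching integer coefficients to the picture gives p.

3*x*y - 3*y^2 - 2*x + 3*y + 3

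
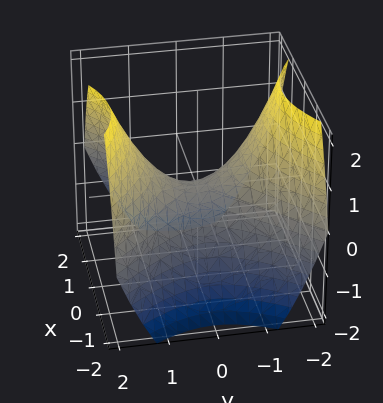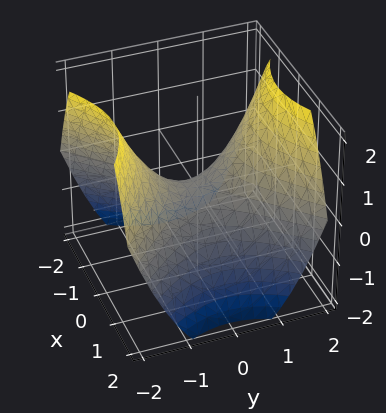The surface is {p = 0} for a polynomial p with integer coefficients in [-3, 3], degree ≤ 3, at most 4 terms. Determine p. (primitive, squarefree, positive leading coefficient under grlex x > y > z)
First, the degree is 2 — a saddle surface; a quadric.
Next, symmetries: mirror symmetry y ↦ −y ⇒ only even powers of y; the x ↦ −x reflection is a symmetry, so x appears only in even powers.
Then, from the axis intercepts and sections: it meets the y-axis at y = 0 (among the integer gridlines); it crosses the x-axis at the gridline x = 0.
Finally, solving for integer coefficients yields p as stated.

2*x^2 - 2*y^2 + 3*z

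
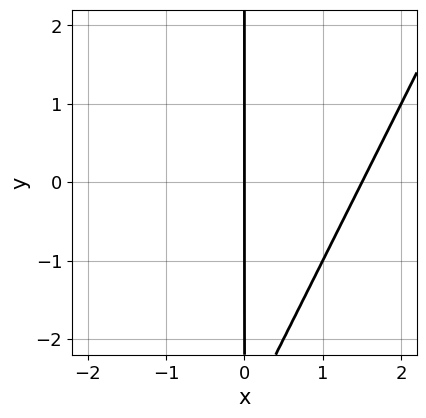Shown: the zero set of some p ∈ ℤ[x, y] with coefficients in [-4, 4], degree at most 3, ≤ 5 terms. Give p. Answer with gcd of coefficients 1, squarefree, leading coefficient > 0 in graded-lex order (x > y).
2*x^2 - x*y - 3*x

(a) The degree is 2 — a generic line meets the curve in up to 2 points.
(b) Against the integer gridlines: it crosses the x-axis at the gridline x = 0; the visible y-axis segment lies entirely on the curve.
(c) Together with the visible shape, these determine p as stated.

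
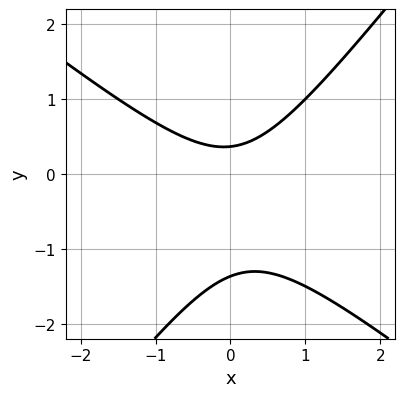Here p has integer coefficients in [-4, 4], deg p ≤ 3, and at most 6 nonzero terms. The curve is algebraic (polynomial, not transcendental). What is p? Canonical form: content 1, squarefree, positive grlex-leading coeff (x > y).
2*x^2 + x*y - 2*y^2 - 2*y + 1

Degree: no degree-1 curve has this shape, so deg p = 2.
Reading off the gridlines: the curve avoids every integer x-axis point in the box.
Solving for integer coefficients yields p as stated.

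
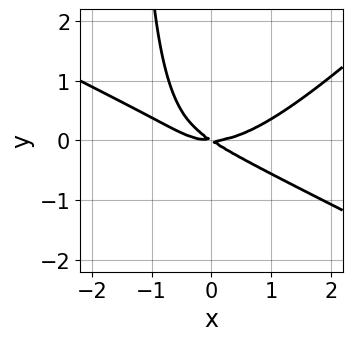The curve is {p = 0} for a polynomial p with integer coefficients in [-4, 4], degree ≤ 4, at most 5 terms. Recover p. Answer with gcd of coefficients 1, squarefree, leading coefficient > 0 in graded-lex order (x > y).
First, deg p = 3.
Next, against the integer gridlines: it meets the x-axis at x = 0 (among the integer gridlines); it crosses the y-axis at the gridline y = 0.
Finally, solving for integer coefficients yields p as stated.

x^3 + x^2*y - 2*x*y^2 - 2*x*y - 3*y^2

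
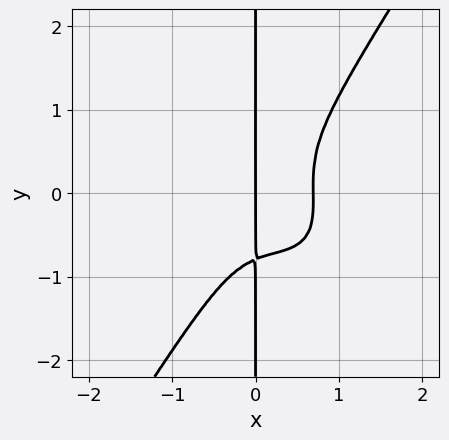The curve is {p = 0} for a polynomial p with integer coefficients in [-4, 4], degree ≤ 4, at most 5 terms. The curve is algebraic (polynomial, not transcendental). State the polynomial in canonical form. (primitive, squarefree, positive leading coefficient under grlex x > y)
First, the degree is 4 — no degree-3 curve has this shape.
Then, reading off the gridlines: every point of the y-axis in the box is on the curve; it crosses the x-axis at the gridline x = 0.
Finally, matching integer coefficients to the picture gives p.

3*x^4 + 3*x^3*y - 2*x*y^3 - 2*x^2*y - x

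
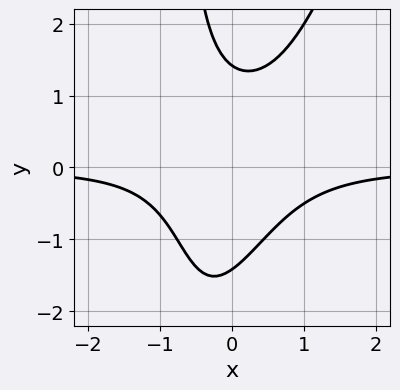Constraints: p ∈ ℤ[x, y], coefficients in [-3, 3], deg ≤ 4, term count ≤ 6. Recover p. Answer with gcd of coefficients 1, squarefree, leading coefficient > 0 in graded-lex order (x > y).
First, deg p = 3.
Then, from the axis intercepts and sections: the curve avoids every integer x-axis point in the box.
Finally, solving for integer coefficients yields p as stated.

3*x^2*y - x*y^2 - y^2 + 2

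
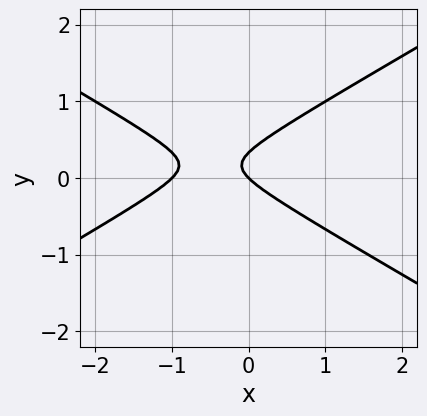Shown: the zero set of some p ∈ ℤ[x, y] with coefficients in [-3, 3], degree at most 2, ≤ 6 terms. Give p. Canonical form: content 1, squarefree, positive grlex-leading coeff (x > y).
x^2 - 3*y^2 + x + y

The degree is 2 — a generic line meets the curve in up to 2 points.
Against the integer gridlines: the x-axis gridline crossings are at x ∈ {-1, 0}; it crosses the y-axis at the gridline y = 0.
Putting this together gives p.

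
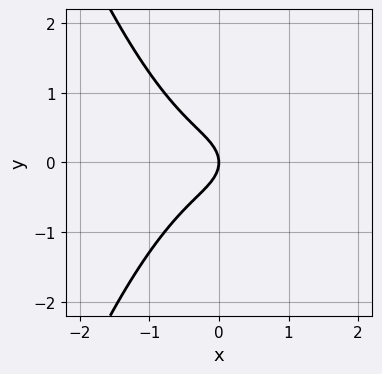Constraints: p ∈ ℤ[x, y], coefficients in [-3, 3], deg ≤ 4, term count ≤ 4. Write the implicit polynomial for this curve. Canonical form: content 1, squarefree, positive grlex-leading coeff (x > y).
1. Degree: no degree-2 curve has this shape, so deg p = 3.
2. Symmetries: mirror symmetry y ↦ −y ⇒ only even powers of y.
3. Against the integer gridlines: one y-axis crossing is at y = 0; it meets the x-axis at x = 0 (among the integer gridlines).
4. The integer polynomial consistent with all of this is the stated p.

3*x^3 + 3*y^2 + 2*x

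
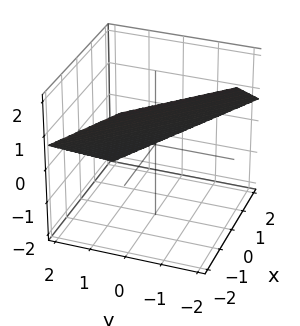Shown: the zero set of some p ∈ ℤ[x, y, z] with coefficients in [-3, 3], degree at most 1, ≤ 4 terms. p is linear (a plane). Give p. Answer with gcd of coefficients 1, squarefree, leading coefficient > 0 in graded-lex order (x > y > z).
2*x + 2*y + 3*z - 2

Degree: every cross-section is a straight line — this is a plane, so deg p = 1.
Checking where it meets the axes: it crosses the x-axis at the gridline x = 1; it crosses the y-axis at the gridline y = 1.
Together with the visible shape, these determine p as stated.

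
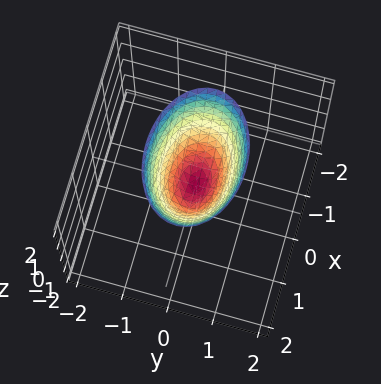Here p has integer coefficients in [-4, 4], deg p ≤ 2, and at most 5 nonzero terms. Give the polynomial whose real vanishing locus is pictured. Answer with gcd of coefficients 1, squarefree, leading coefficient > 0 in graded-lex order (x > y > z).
First, the degree is 2 — a single bowl opening along one axis; a quadric.
Next, symmetries: it's symmetric under x → −x, forcing even powers of x; it's symmetric under y → −y, forcing even powers of y.
Then, observable constraints: it meets the y-axis at y = 0 (among the integer gridlines); one x-axis crossing is at x = 0.
Finally, assembling these constraints gives the stated polynomial.

x^2 + 2*y^2 - z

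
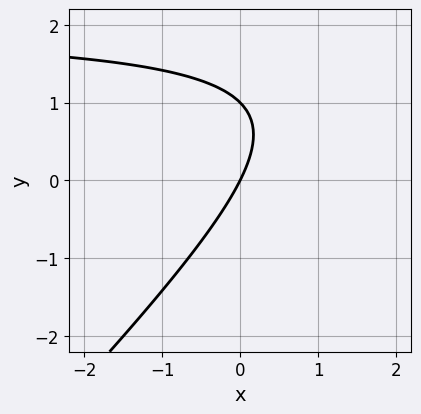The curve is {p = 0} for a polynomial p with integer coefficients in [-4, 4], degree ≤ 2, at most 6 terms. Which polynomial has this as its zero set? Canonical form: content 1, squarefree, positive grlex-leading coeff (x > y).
x*y - y^2 - 2*x + y

(a) The degree is 2 — a generic line meets the curve in up to 2 points.
(b) Checking where it meets the axes: one x-axis crossing is at x = 0; among the integer gridlines, it crosses the y-axis at y ∈ {0, 1}.
(c) The integer polynomial consistent with all of this is the stated p.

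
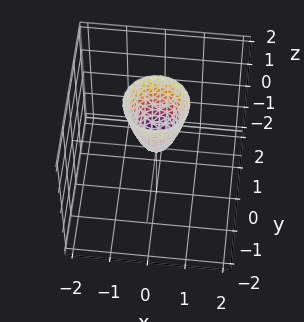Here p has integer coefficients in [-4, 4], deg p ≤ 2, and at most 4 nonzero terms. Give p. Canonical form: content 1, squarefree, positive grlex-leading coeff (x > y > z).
3*x^2 + 3*y^2 - z

First, the degree is 2 — a paraboloid; a quadric.
Then, symmetries: rotational symmetry about the z-axis ⇒ p depends on x, y only through x² + y².
Next, against the integer gridlines: one y-axis crossing is at y = 0; it crosses the x-axis at the gridline x = 0; a circular section at z = 2 has radius between 0 and 1; it meets the z-axis at z = 0 (among the integer gridlines).
Finally, solving for integer coefficients yields p as stated.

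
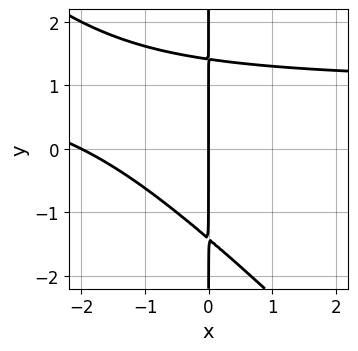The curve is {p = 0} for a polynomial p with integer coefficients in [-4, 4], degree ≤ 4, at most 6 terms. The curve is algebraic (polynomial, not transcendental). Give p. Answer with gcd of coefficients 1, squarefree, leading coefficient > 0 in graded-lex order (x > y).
deg p = 3. No degree-2 curve has this shape.
Reading off the gridlines: every point of the y-axis in the box is on the curve; the x-axis gridline crossings are at x ∈ {-2, 0}.
Assembling these constraints gives the stated polynomial.

x^2*y + x*y^2 - x^2 - 2*x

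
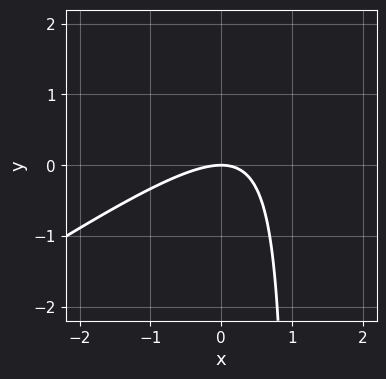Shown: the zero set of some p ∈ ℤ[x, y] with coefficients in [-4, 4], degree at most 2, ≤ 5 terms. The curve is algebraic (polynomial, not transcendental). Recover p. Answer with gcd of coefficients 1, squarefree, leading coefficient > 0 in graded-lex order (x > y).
The degree is 2 — the shape is more complex than any degree-1 curve.
From the visible intercepts: it meets the x-axis at x = 0 (among the integer gridlines); one y-axis crossing is at y = 0.
Putting this together gives p.

2*x^2 - 3*x*y + 3*y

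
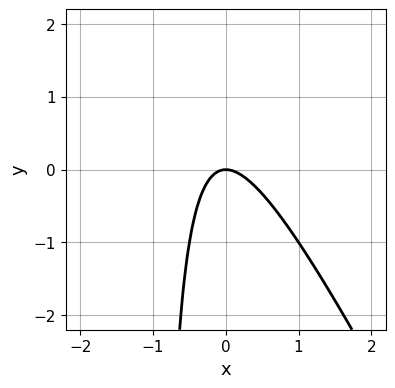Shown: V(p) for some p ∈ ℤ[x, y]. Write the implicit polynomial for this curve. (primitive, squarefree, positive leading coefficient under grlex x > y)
2*x^2 + x*y + y

(a) The degree is 2 — the shape is more complex than any degree-1 curve.
(b) Reading off the gridlines: it meets the x-axis at x = 0 (among the integer gridlines); it meets the y-axis at y = 0 (among the integer gridlines).
(c) Together with the visible shape, these determine p as stated.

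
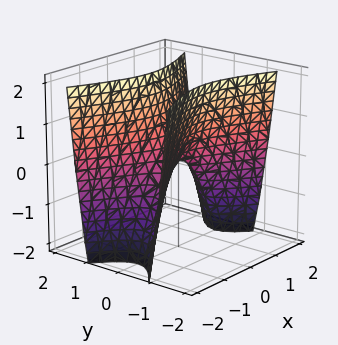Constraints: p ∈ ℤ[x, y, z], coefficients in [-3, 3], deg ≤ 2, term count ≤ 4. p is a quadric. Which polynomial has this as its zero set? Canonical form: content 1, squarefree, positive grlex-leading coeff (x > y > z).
First, deg p = 2. A hyperbolic paraboloid; a quadric.
Then, symmetries: the y ↦ −y reflection is a symmetry, so y appears only in even powers; it's symmetric under x → −x, forcing even powers of x.
Next, checking where it meets the axes: it meets the x-axis at x = 0 (among the integer gridlines); one z-axis crossing is at z = 0; it meets the y-axis at y = 0 (among the integer gridlines).
Finally, fitting integer coefficients to these (and the overall shape) gives p.

x^2 - 3*y^2 + z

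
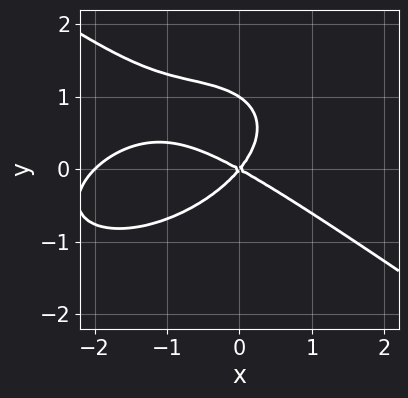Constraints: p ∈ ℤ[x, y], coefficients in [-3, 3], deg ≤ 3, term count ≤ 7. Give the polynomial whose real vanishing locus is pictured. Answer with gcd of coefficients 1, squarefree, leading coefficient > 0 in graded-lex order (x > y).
(a) Degree: the shape is more complex than any degree-2 curve, so deg p = 3.
(b) Checking where it meets the axes: the x-axis gridline crossings are at x ∈ {-2, 0}; among the integer gridlines, it crosses the y-axis at y ∈ {0, 1}.
(c) The integer polynomial consistent with all of this is the stated p.

x^3 + 3*y^3 + 2*x^2 + 2*x*y - 3*y^2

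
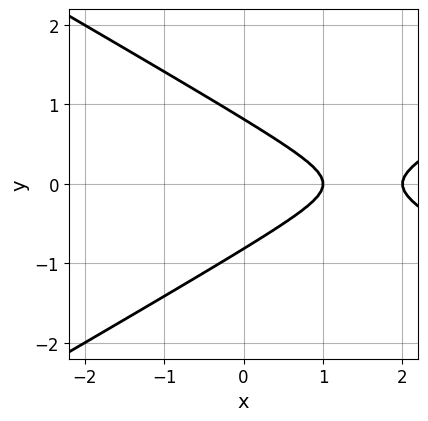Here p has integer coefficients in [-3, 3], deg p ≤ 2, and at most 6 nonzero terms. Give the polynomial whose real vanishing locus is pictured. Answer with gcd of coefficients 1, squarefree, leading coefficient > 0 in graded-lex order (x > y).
First, the degree is 2 — no degree-1 curve has this shape.
Then, symmetries: the y ↦ −y reflection is a symmetry, so y appears only in even powers.
Then, observable constraints: among the integer gridlines, it crosses the x-axis at x ∈ {1, 2}.
Finally, these observations pin down the coefficients.

x^2 - 3*y^2 - 3*x + 2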